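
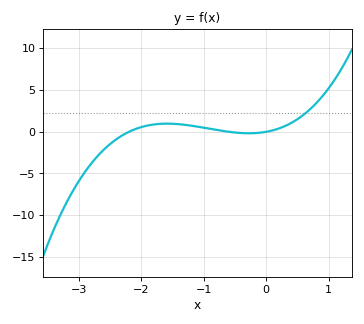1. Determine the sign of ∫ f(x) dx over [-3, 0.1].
negative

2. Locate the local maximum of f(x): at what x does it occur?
-1.59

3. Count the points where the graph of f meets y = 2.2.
1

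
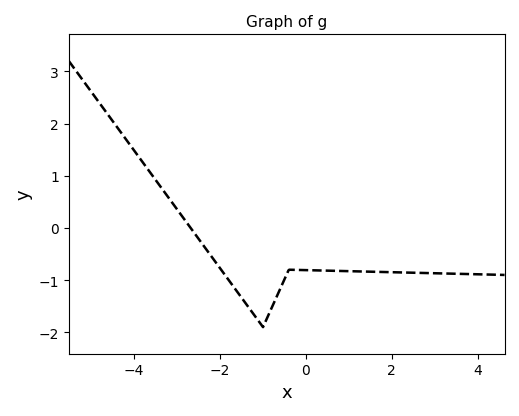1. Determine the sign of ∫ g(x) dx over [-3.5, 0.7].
negative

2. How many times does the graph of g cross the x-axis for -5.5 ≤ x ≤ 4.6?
1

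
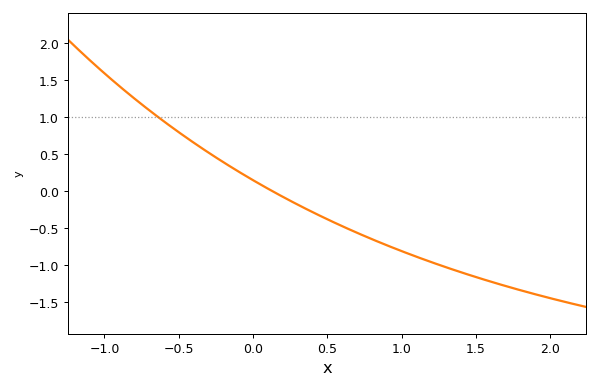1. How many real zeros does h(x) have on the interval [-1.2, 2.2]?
1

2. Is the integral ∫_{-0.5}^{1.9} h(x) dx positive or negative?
negative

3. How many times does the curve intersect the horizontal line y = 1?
1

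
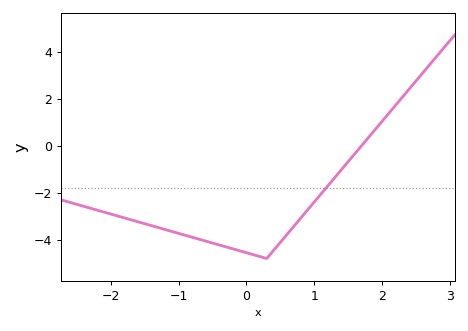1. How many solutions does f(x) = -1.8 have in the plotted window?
1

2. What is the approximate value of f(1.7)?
-0.001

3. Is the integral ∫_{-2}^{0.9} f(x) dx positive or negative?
negative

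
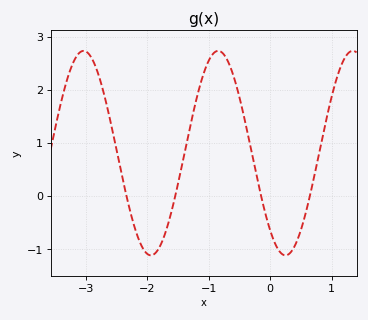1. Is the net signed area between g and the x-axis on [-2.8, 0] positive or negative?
positive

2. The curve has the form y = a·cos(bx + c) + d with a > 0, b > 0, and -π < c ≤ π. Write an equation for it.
y = 1.92cos(2.9x + 2.4) + 0.81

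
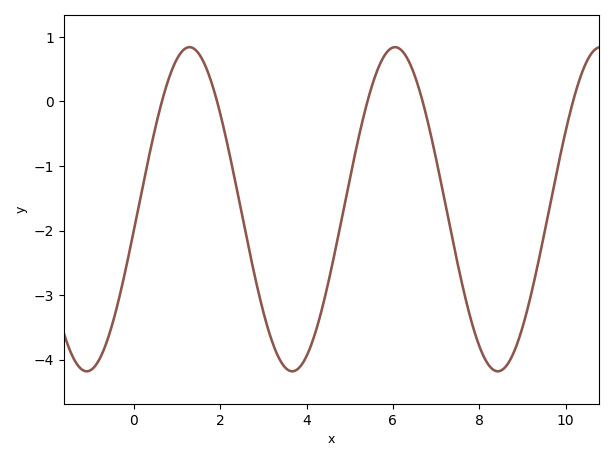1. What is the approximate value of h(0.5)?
-0.403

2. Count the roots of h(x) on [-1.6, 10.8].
5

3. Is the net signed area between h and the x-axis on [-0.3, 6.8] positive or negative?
negative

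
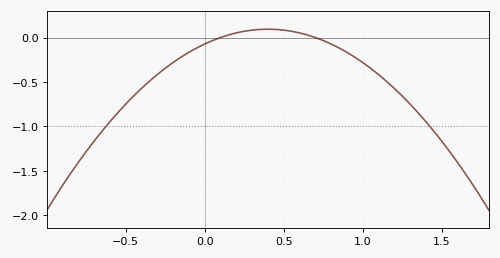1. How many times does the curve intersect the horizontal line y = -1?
2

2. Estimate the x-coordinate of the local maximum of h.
0.4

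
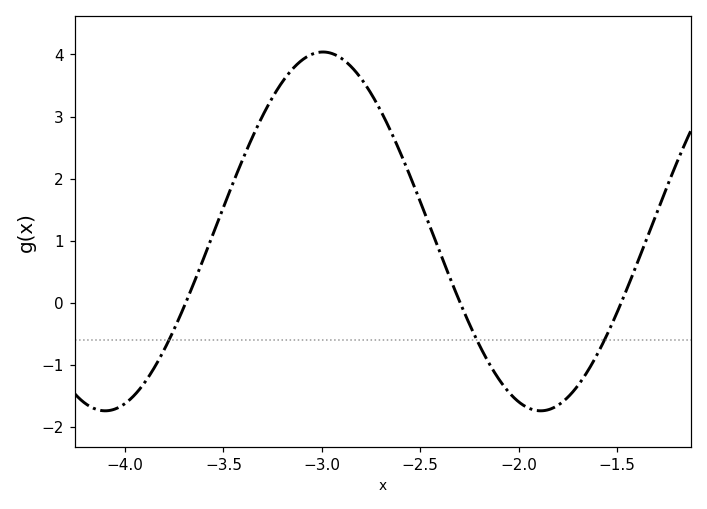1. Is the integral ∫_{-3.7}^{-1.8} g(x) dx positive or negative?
positive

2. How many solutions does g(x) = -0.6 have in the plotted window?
3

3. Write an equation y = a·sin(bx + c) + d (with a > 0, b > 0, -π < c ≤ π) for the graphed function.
y = 2.89sin(2.8x - 2.5) + 1.15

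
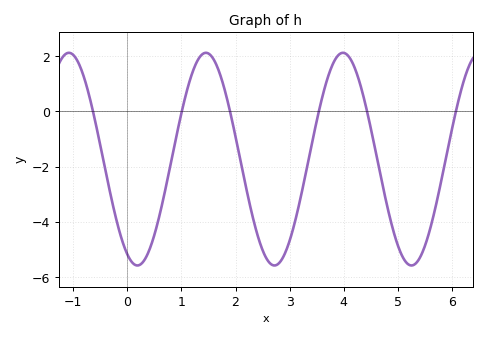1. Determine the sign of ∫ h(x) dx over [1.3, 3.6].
negative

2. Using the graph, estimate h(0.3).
-5.43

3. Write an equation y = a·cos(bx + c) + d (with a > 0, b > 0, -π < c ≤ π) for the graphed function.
y = 3.85cos(2.48x + 2.68) - 1.73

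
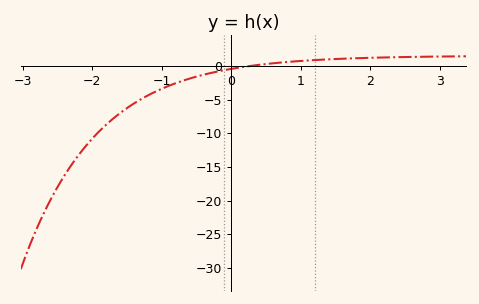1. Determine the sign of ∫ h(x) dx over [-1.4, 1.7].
negative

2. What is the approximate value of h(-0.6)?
-2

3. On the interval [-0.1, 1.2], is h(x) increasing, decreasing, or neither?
increasing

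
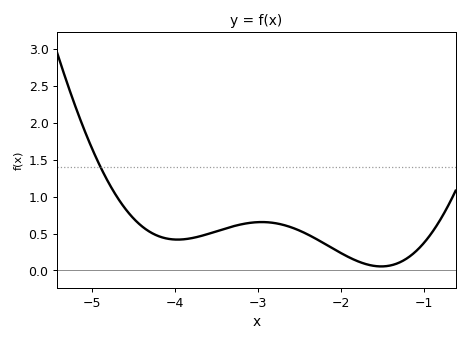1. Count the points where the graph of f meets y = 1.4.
1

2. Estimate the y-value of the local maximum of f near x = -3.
0.655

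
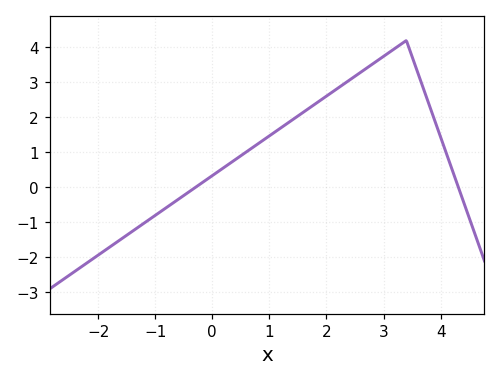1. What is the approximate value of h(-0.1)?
0.223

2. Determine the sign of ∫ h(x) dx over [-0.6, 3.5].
positive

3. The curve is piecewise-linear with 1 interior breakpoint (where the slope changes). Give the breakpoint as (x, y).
(3.4, 4.2)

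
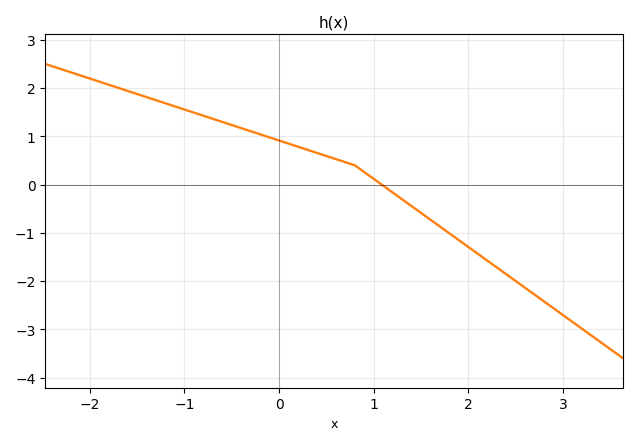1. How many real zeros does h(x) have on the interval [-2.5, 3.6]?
1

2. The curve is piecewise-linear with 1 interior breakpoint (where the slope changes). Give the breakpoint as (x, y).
(0.8, 0.4)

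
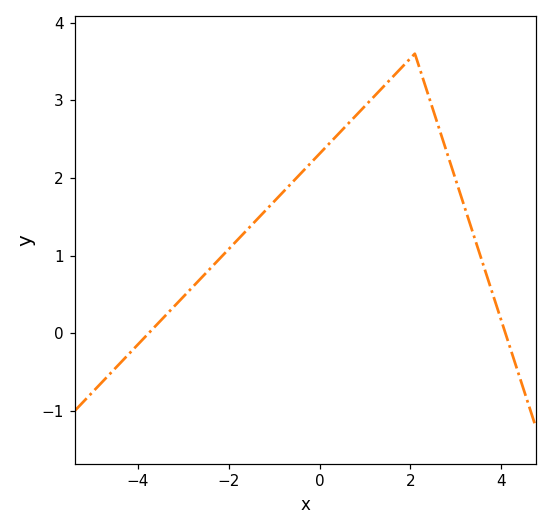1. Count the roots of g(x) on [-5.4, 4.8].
2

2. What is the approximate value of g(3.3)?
1.4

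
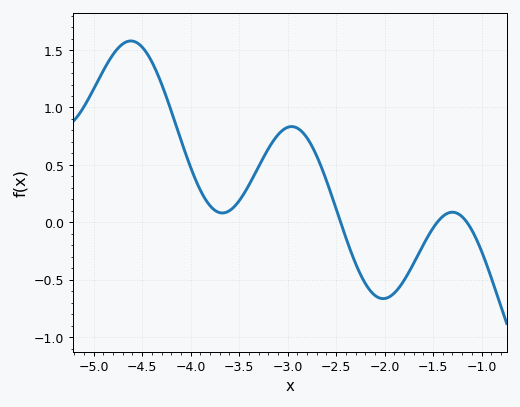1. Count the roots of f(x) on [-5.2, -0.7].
3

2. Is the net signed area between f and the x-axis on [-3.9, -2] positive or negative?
positive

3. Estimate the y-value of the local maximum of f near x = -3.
0.833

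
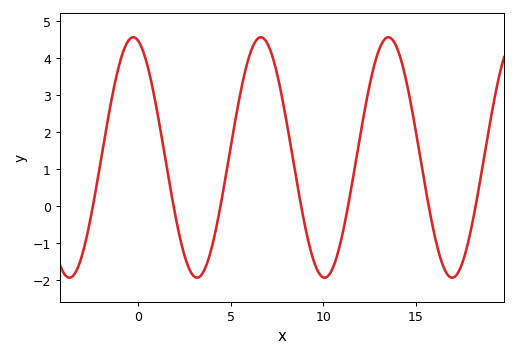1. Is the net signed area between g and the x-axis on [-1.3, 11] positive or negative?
positive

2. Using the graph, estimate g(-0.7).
4.3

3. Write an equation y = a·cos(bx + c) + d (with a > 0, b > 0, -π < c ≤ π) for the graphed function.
y = 3.25cos(0.91x + 0.25) + 1.32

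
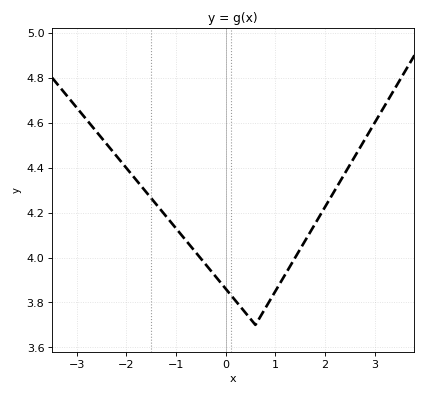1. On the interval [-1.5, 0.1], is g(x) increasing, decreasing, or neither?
decreasing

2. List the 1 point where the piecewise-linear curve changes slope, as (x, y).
(0.6, 3.7)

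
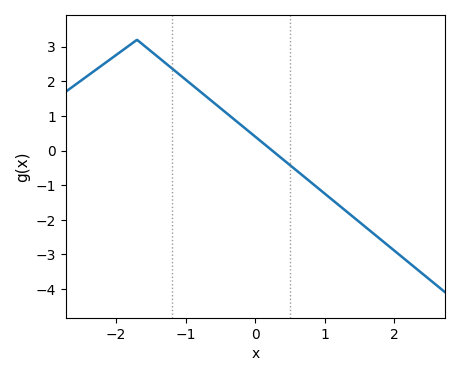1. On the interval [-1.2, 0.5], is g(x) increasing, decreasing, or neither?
decreasing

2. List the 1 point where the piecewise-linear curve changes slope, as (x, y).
(-1.7, 3.2)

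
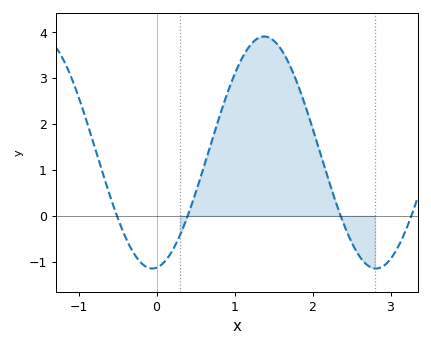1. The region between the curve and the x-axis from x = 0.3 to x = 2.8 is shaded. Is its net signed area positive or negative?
positive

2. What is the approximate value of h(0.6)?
1.04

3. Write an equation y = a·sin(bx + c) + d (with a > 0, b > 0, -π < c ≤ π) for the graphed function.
y = 2.53sin(2.19x - 1.45) + 1.38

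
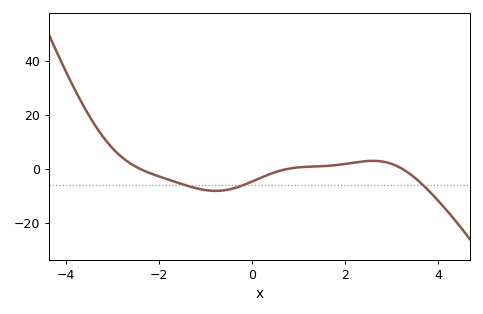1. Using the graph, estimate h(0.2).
-3.12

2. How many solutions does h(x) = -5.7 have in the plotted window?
3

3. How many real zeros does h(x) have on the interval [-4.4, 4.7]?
3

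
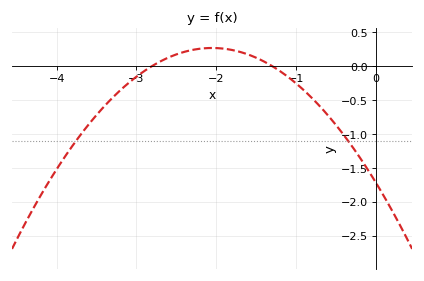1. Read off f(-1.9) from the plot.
0.25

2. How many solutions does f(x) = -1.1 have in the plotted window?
2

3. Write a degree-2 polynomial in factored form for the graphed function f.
y = -0.47(x + 2.8)(x + 1.3)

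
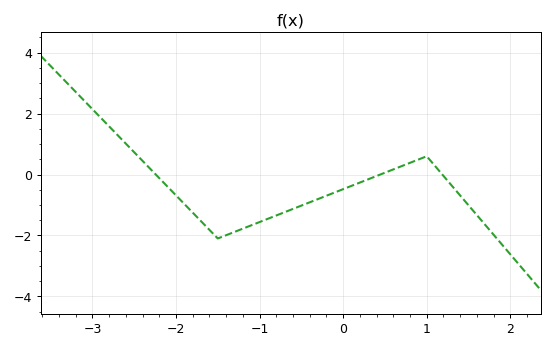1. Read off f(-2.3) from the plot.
0.164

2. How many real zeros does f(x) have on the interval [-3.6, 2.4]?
3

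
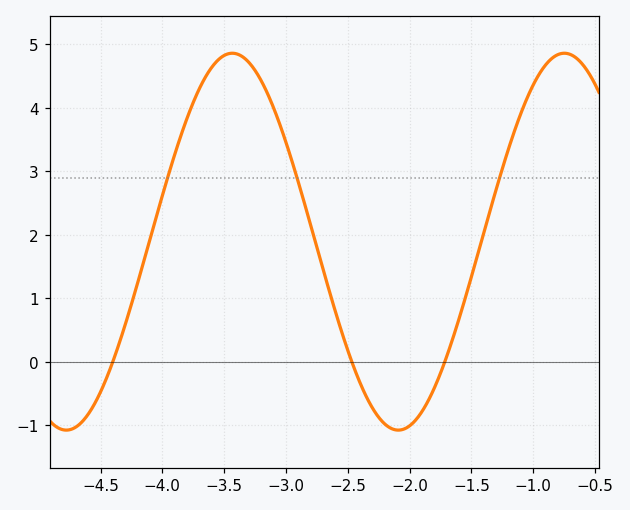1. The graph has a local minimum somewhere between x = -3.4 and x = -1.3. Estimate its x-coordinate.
-2.1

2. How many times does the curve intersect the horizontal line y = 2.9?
3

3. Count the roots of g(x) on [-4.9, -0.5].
3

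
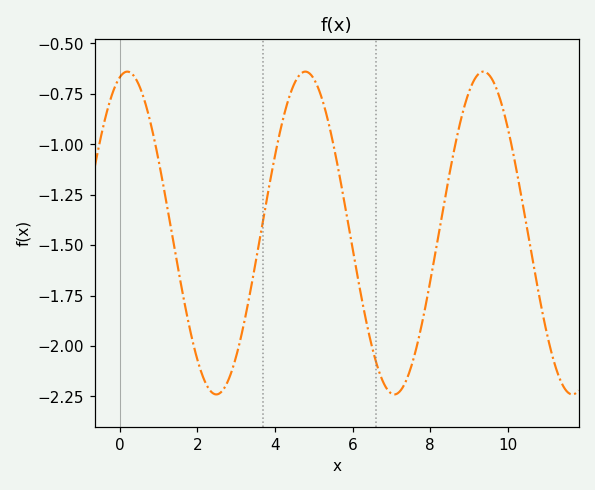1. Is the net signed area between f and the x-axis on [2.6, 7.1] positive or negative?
negative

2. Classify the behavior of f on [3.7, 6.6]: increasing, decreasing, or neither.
neither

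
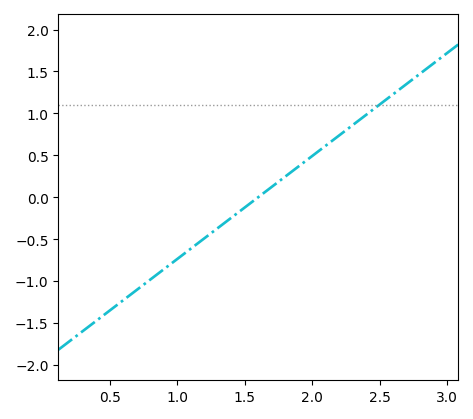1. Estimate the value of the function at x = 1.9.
0.369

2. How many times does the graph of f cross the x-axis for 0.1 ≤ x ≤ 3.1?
1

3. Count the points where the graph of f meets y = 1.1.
1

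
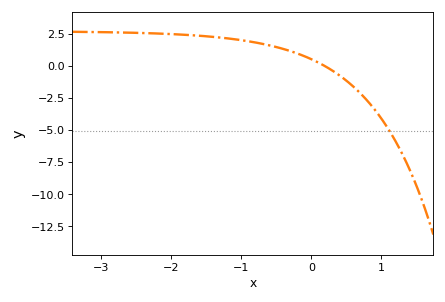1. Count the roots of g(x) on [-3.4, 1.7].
1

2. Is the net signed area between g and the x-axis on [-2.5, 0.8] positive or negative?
positive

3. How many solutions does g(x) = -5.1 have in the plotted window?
1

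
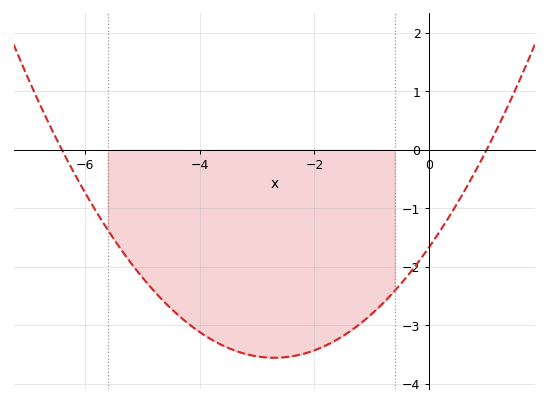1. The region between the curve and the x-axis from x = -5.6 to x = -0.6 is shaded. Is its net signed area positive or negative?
negative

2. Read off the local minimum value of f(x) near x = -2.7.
-3.56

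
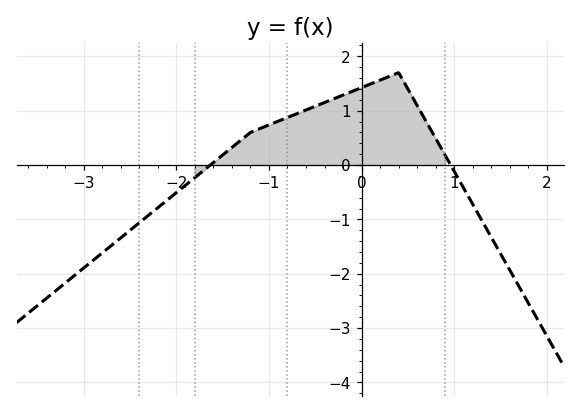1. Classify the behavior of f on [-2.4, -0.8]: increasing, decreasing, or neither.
increasing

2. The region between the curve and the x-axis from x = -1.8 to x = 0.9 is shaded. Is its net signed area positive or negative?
positive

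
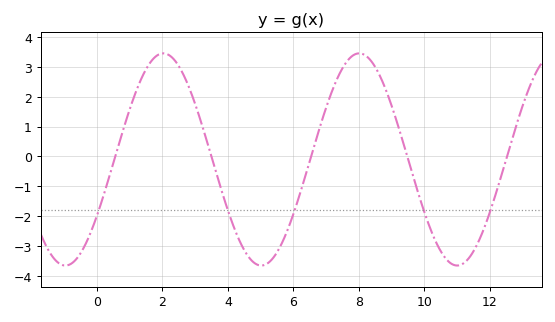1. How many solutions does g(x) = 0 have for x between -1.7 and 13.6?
5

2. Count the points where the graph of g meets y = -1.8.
5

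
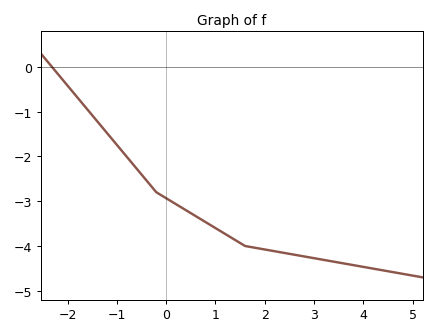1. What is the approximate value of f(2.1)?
-4.1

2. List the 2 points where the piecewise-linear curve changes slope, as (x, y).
(-0.2, -2.8); (1.6, -4)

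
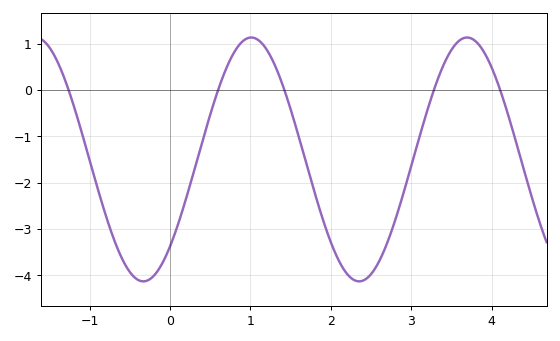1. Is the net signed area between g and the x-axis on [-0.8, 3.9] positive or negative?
negative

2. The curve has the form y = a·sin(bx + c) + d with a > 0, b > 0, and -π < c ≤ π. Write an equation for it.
y = 2.63sin(2.34x - 0.792) - 1.5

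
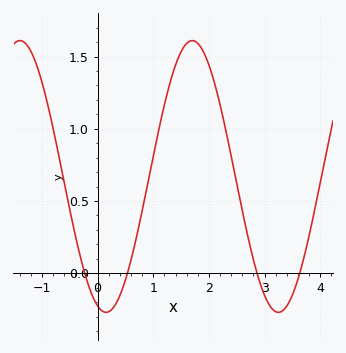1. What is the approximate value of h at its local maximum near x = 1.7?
1.61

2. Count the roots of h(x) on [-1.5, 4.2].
4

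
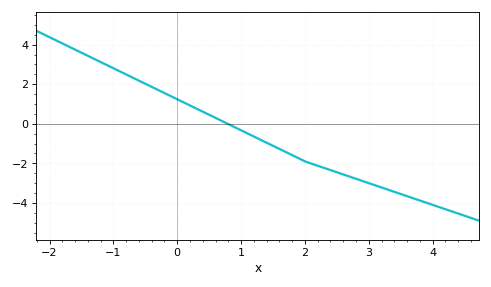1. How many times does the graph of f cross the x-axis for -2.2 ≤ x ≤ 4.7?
1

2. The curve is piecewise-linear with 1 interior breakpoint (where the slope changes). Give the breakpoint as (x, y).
(2, -1.9)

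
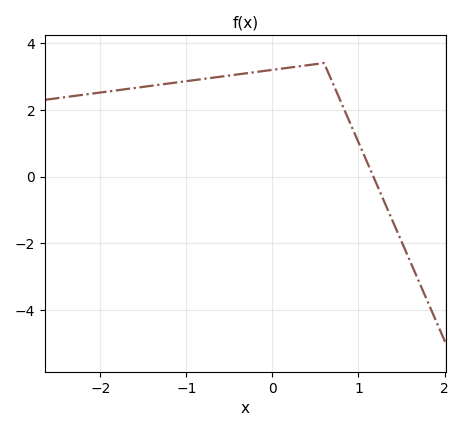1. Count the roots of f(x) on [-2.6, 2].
1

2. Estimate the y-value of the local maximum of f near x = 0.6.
3.4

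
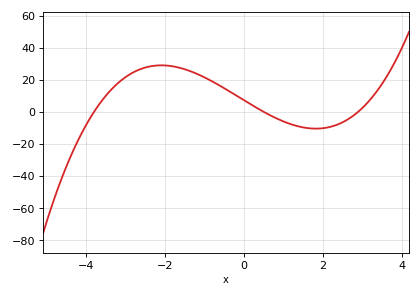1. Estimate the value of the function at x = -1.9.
28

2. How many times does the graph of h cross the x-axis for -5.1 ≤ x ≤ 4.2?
3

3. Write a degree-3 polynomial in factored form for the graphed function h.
y = 1.31(x + 3.8)(x - 0.5)(x - 2.9)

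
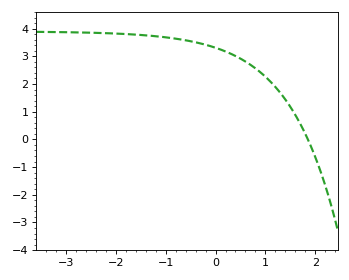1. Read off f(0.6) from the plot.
2.81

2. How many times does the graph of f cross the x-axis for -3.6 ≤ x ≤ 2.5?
1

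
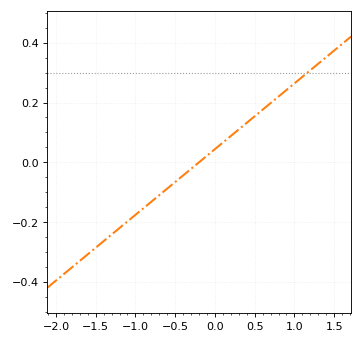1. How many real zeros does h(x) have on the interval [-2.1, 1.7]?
1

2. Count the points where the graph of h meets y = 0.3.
1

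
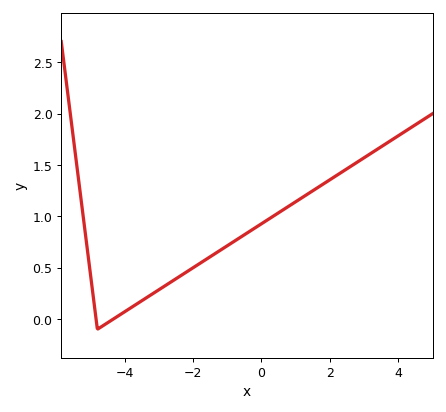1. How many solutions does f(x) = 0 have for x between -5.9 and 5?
2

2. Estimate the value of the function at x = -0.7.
0.8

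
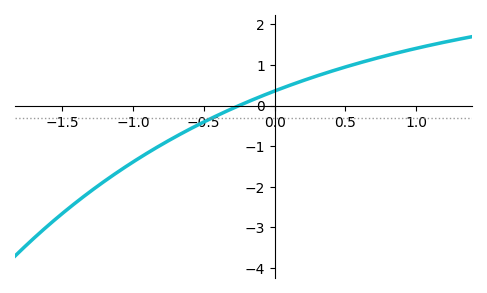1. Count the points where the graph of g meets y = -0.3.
1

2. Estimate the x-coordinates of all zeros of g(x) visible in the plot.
-0.25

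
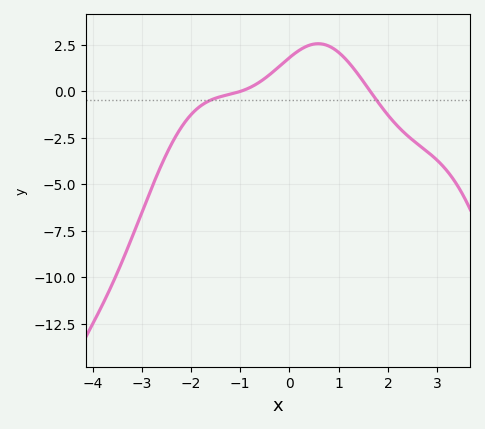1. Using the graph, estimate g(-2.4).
-2.87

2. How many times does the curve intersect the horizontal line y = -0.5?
2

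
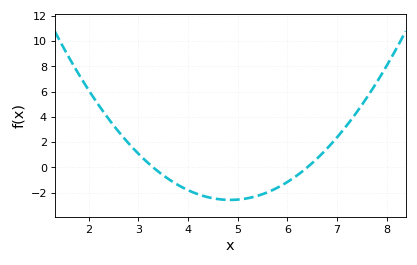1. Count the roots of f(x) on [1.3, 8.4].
2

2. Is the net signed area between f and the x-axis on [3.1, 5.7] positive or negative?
negative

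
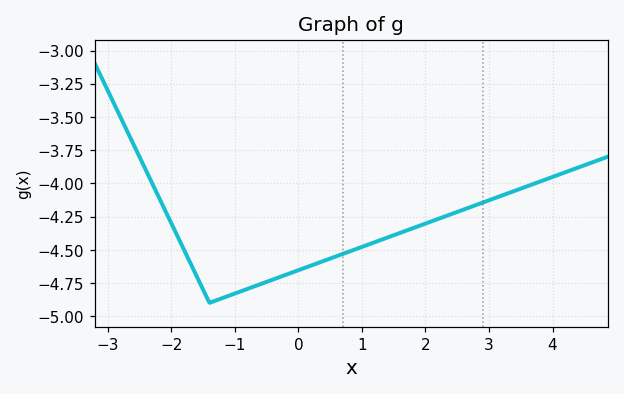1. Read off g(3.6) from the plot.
-4.02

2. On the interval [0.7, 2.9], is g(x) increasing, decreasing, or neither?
increasing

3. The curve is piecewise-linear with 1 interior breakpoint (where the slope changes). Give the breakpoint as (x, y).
(-1.4, -4.9)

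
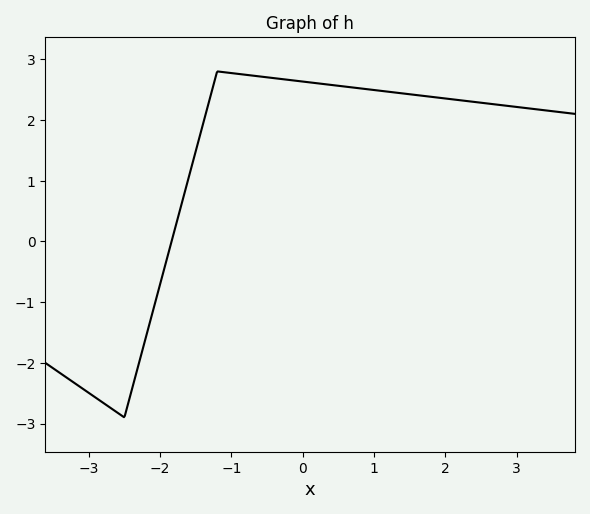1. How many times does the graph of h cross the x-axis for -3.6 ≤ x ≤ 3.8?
1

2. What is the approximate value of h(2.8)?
2.24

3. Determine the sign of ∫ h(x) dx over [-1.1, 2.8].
positive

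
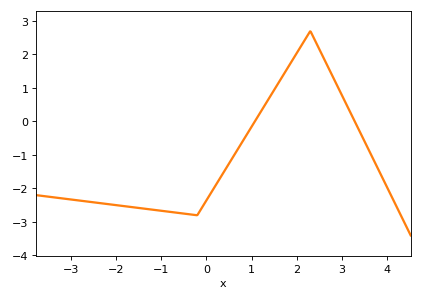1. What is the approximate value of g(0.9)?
-0.38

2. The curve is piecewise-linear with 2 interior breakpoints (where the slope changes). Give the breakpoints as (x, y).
(-0.2, -2.8); (2.3, 2.7)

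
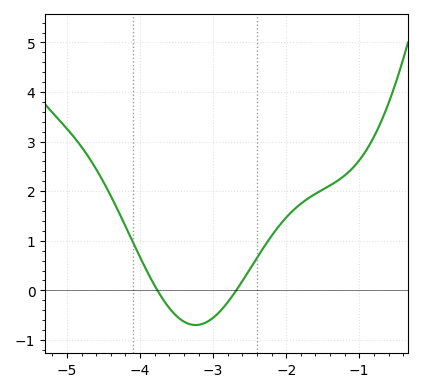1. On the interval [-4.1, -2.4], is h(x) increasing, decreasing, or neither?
neither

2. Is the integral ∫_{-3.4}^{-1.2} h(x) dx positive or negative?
positive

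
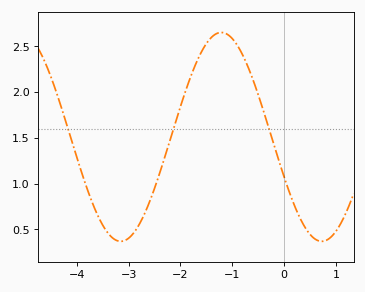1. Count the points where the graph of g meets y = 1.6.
3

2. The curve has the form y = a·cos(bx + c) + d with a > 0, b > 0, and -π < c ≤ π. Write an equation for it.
y = 1.14cos(1.6x + 2) + 1.51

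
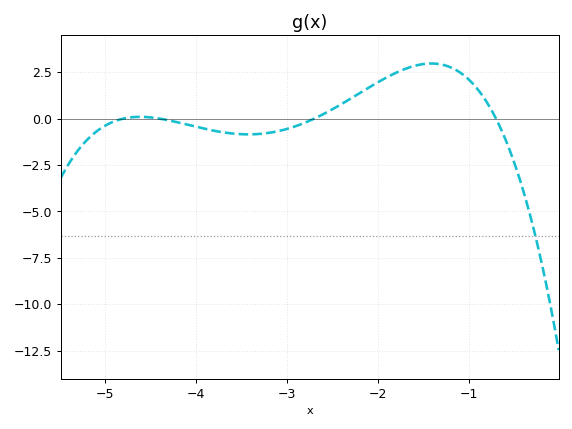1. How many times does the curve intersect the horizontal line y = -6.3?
1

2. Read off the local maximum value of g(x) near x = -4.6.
0.095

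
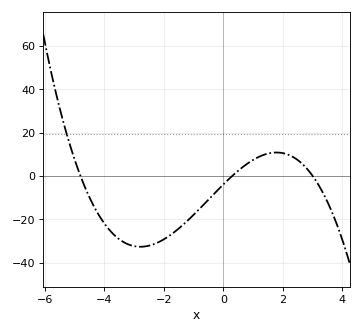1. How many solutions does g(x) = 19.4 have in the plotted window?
1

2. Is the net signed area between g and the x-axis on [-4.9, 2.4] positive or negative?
negative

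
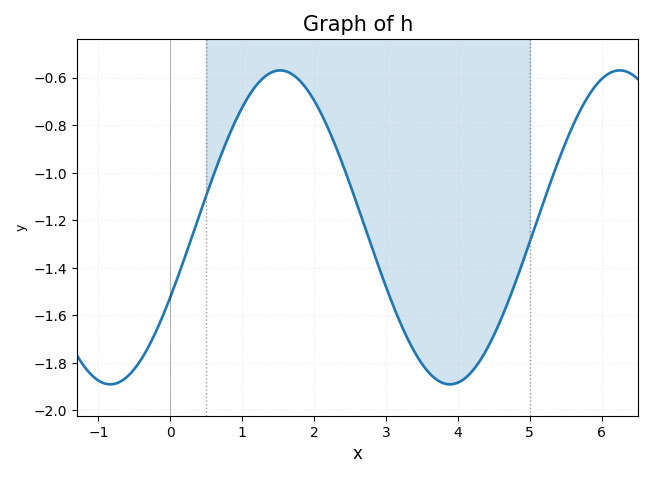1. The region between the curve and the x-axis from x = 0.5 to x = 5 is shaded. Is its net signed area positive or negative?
negative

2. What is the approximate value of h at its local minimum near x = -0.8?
-1.88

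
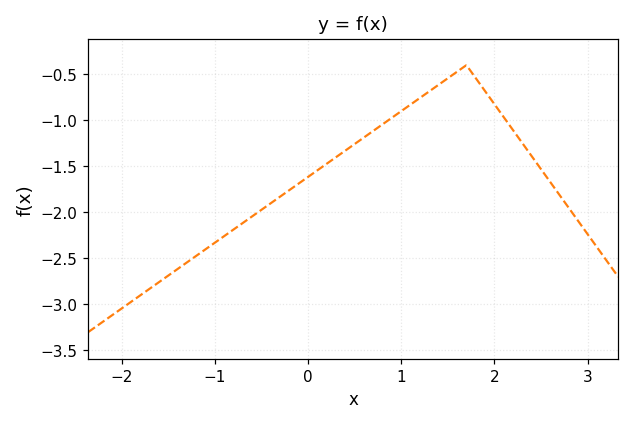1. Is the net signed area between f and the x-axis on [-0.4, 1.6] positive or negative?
negative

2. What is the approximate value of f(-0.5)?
-1.97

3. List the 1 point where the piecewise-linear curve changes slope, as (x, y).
(1.7, -0.4)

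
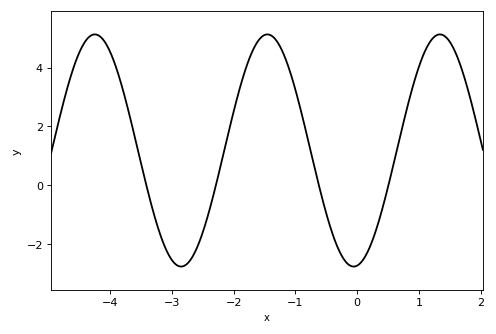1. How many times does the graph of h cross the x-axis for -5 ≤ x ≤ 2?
4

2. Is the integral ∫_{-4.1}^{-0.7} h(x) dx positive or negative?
positive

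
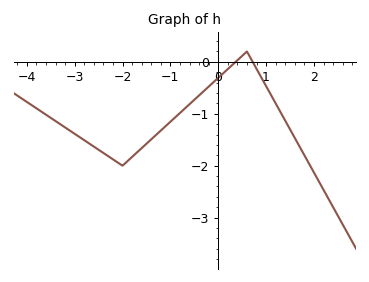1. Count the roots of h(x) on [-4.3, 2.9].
2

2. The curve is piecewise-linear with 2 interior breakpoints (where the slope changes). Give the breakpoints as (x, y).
(-2, -2); (0.6, 0.2)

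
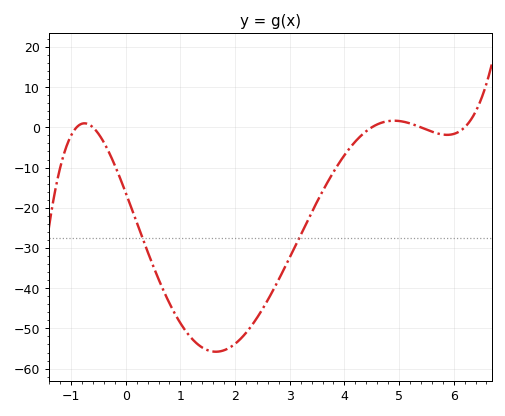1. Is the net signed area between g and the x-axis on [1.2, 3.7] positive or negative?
negative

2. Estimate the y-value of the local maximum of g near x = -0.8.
1.01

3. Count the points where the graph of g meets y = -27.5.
2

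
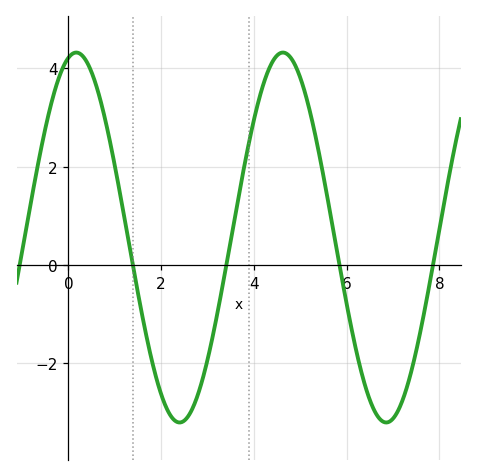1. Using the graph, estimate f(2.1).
-2.87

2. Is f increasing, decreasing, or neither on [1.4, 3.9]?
neither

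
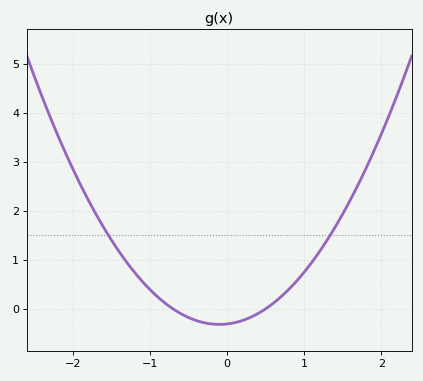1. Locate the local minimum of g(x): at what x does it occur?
-0.1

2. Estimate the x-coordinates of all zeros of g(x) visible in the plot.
-0.7, 0.5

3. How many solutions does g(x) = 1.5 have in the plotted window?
2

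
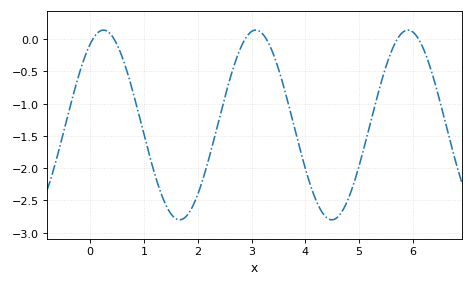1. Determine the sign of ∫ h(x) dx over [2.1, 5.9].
negative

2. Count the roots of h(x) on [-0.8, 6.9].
6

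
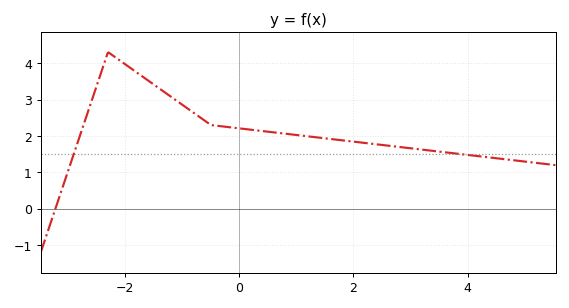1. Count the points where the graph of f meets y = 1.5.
2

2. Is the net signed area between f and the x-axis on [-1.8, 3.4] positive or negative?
positive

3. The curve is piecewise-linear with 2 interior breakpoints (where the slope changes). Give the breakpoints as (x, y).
(-2.3, 4.3); (-0.5, 2.3)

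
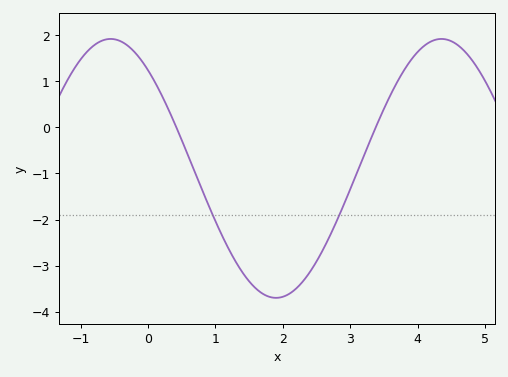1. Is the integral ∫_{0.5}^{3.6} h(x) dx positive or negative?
negative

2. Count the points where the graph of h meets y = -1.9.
2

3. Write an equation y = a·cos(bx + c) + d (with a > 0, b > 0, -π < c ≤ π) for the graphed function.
y = 2.81cos(1.3x + 0.71) - 0.89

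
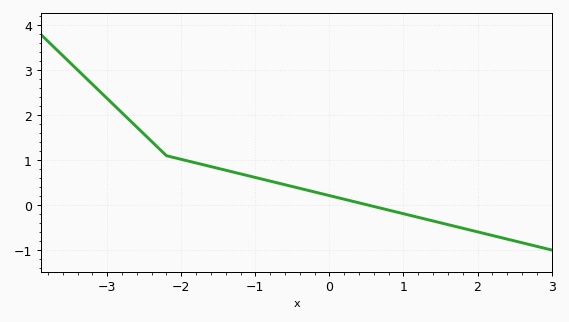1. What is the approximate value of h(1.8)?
-0.512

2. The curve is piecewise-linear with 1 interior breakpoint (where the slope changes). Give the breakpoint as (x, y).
(-2.2, 1.1)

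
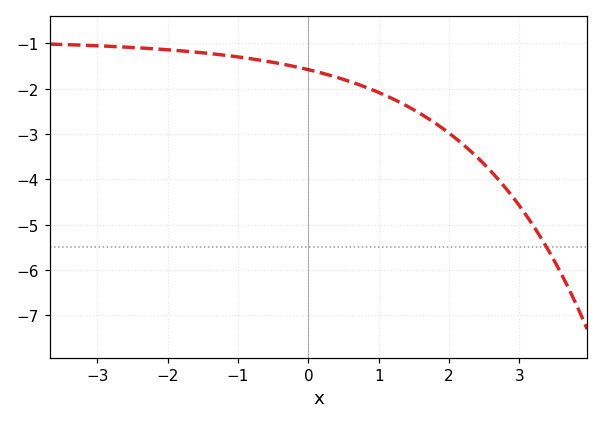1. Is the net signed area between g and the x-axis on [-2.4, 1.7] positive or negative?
negative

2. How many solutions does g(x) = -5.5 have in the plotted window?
1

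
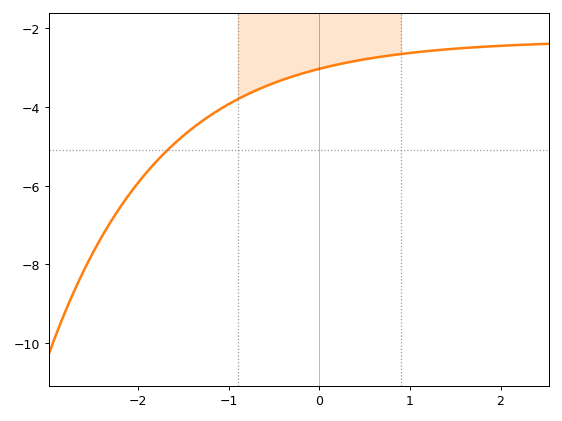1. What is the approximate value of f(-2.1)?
-6.22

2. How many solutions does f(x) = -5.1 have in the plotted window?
1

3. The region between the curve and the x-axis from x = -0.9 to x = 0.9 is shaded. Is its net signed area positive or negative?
negative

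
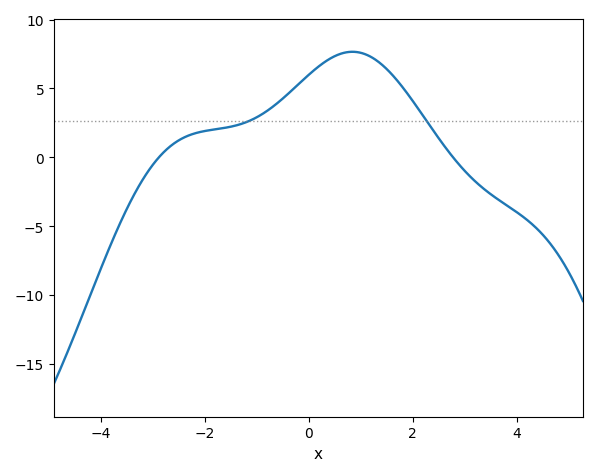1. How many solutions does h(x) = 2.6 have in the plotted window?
2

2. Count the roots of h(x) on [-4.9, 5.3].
2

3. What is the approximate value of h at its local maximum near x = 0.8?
7.66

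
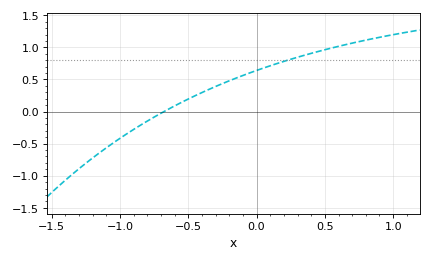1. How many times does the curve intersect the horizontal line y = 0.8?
1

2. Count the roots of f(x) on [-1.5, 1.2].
1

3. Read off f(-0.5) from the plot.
0.2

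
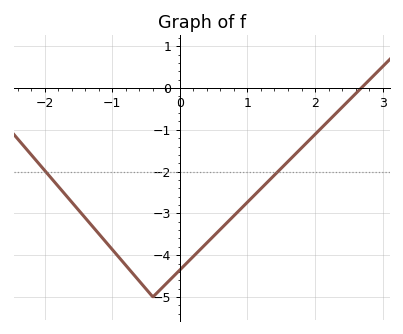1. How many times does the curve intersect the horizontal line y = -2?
2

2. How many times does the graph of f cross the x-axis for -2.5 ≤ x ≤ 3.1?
1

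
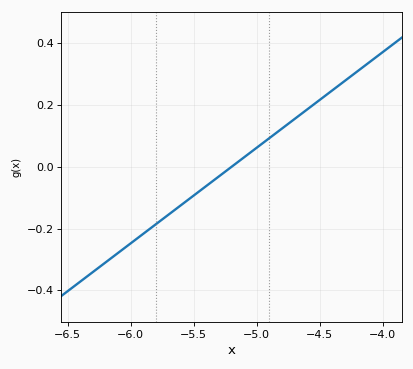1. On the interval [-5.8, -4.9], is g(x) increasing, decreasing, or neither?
increasing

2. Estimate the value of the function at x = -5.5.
-0.093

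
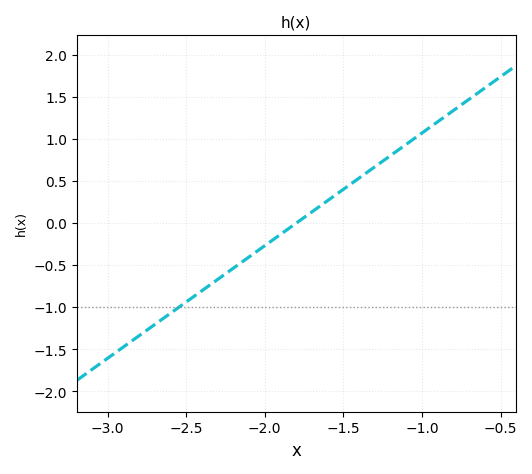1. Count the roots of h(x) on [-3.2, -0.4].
1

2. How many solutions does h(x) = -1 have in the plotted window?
1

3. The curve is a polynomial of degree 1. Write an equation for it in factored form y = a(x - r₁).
y = 1.34(x + 1.8)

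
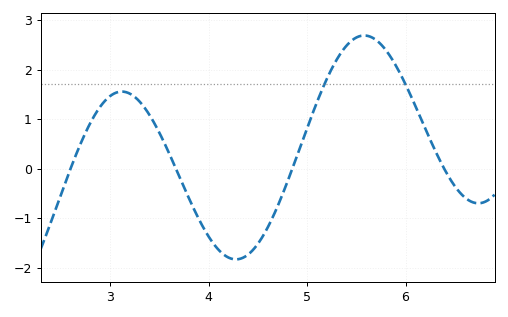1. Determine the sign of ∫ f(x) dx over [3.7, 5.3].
negative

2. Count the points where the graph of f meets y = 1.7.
2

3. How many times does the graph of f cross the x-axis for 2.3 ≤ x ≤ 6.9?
4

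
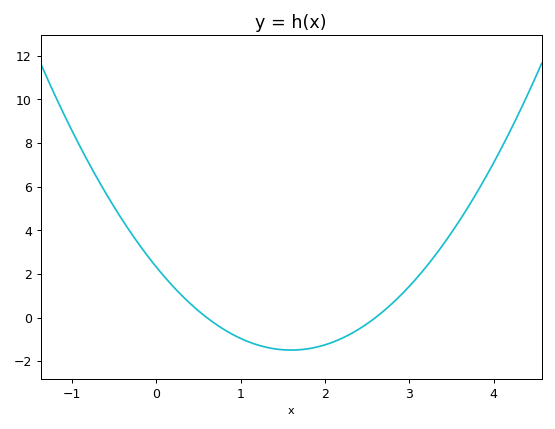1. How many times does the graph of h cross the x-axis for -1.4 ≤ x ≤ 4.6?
2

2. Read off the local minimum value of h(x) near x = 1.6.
-1.49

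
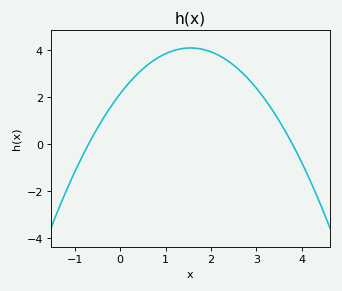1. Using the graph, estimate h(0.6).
3.37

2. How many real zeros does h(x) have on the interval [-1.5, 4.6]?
2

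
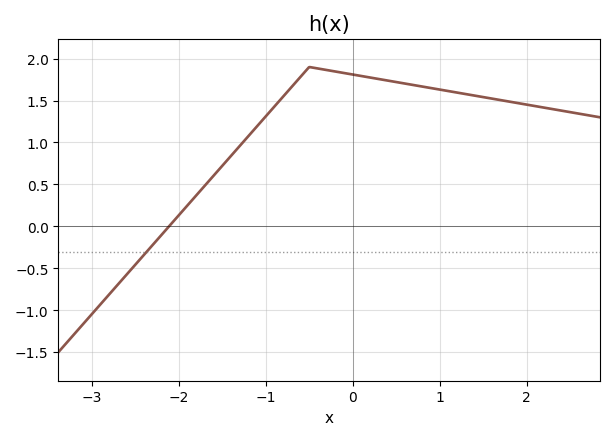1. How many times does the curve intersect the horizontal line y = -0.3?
1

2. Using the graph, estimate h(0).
1.81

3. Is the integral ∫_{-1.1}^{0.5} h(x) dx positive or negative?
positive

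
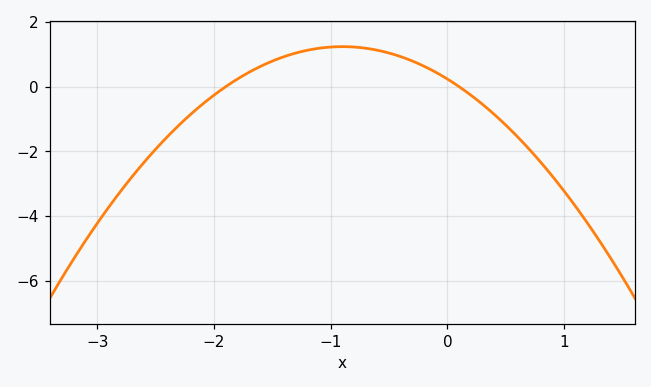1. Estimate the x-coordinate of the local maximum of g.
-0.9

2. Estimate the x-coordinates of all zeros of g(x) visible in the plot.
-1.9, 0.1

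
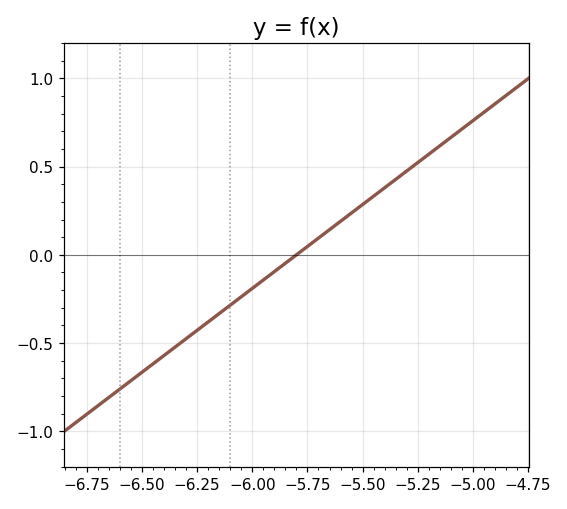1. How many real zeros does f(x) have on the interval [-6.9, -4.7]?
1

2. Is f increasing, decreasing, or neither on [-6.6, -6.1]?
increasing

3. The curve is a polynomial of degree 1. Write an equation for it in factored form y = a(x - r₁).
y = 0.95(x + 5.8)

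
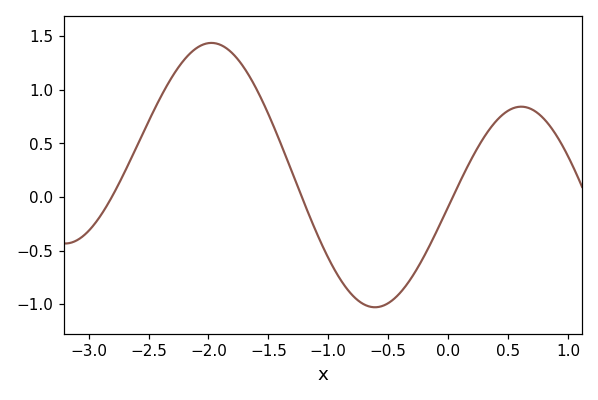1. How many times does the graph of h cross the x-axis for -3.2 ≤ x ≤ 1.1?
3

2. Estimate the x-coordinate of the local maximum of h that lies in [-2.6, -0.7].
-2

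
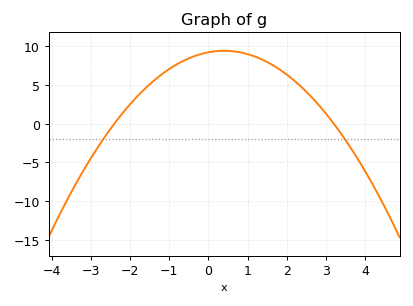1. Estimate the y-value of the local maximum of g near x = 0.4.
9.41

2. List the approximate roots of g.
-2.4, 3.2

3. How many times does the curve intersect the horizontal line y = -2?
2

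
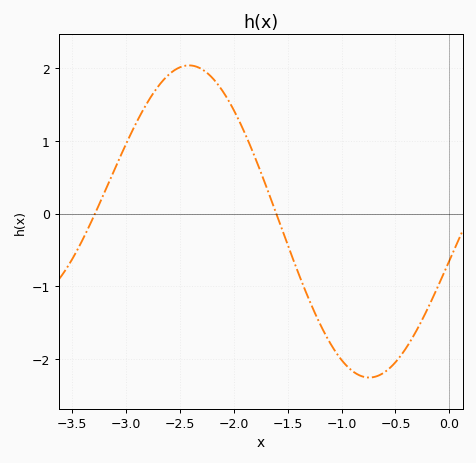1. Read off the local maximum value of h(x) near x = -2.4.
2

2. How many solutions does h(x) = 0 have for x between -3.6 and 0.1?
2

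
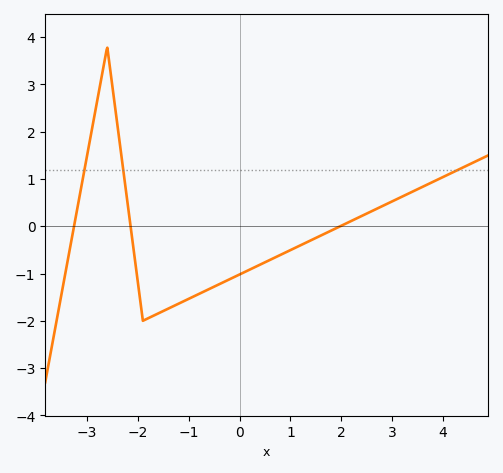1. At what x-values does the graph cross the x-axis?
-3.25, -2.14, 1.98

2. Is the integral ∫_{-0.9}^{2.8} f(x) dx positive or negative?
negative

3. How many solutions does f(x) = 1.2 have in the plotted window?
3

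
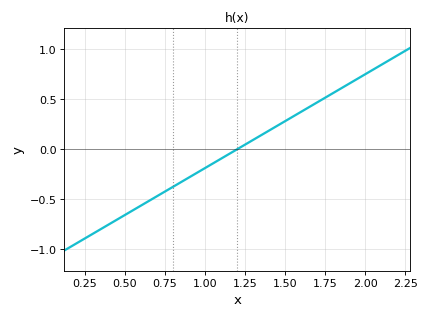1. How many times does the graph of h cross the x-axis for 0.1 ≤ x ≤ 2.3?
1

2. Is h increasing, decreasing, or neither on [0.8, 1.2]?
increasing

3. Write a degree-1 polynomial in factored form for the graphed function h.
y = 0.94(x - 1.2)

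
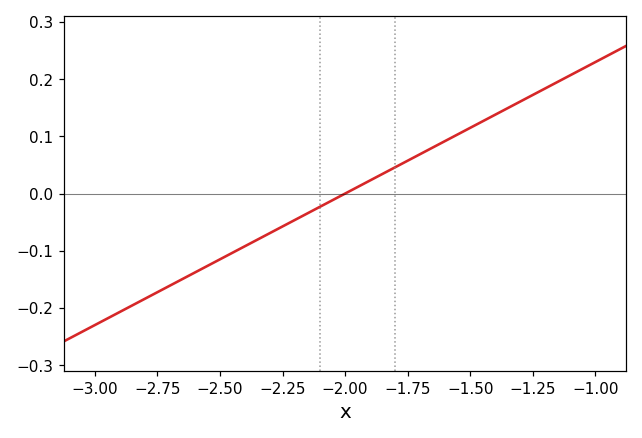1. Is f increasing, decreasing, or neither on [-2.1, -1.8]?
increasing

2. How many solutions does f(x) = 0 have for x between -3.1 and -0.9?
1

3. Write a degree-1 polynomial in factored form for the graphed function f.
y = 0.23(x + 2)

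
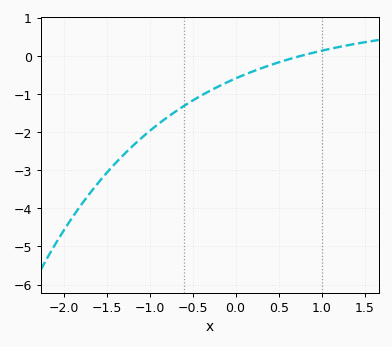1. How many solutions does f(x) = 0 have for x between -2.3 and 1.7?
1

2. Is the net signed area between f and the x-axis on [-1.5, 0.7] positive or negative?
negative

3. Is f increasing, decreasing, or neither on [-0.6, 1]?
increasing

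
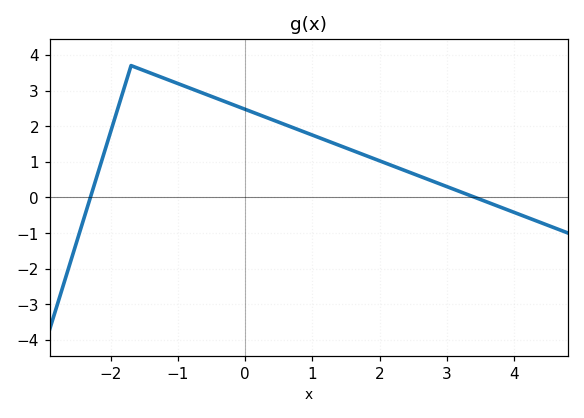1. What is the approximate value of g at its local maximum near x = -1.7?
3.7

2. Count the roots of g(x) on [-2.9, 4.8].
2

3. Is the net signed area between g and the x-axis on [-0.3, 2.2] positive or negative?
positive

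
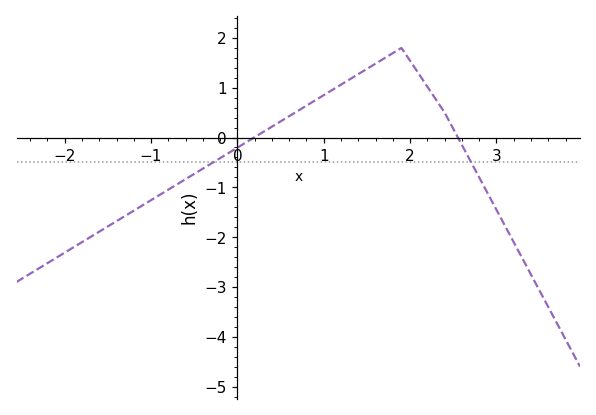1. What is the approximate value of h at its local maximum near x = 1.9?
1.8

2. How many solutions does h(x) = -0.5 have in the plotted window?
2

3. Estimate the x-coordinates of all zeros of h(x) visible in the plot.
0.193, 2.55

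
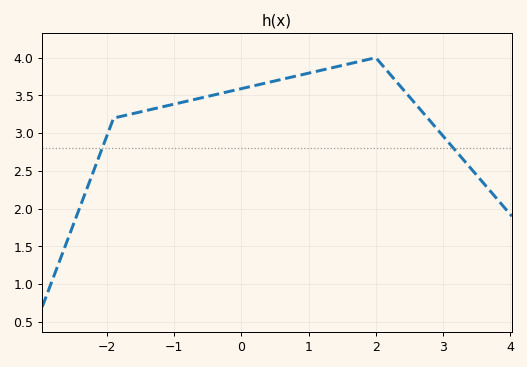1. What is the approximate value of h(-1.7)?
3.24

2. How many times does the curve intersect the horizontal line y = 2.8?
2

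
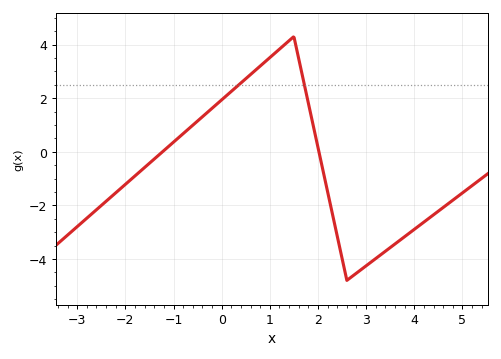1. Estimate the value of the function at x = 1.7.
2.65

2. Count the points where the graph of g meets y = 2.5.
2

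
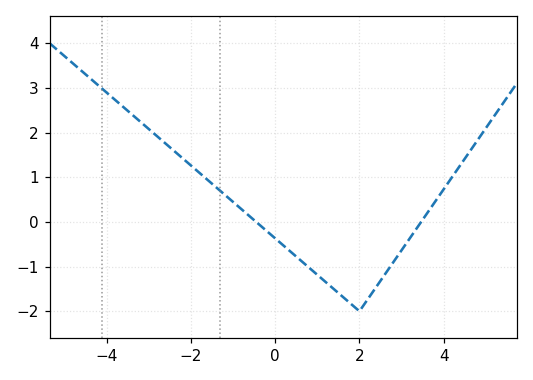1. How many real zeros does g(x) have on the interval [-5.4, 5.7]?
2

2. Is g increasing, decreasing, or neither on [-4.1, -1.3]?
decreasing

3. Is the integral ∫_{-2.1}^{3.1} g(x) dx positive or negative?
negative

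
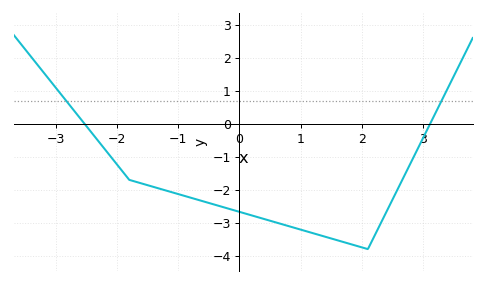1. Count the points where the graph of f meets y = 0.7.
2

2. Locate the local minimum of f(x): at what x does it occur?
2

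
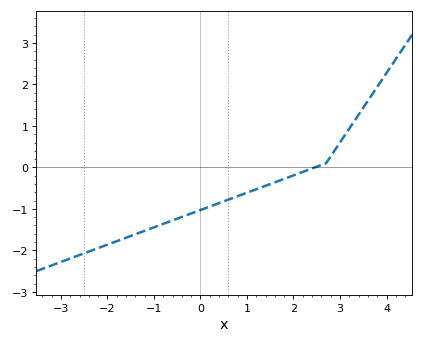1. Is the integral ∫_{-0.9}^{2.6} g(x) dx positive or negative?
negative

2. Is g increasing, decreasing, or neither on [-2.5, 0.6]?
increasing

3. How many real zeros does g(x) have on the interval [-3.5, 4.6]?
1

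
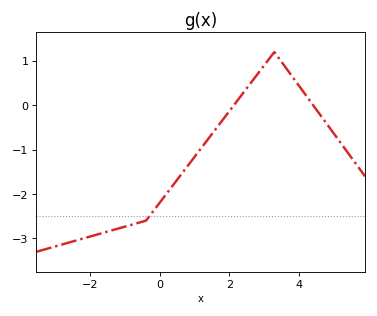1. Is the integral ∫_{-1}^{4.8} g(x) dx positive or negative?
negative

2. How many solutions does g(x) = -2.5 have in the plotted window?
1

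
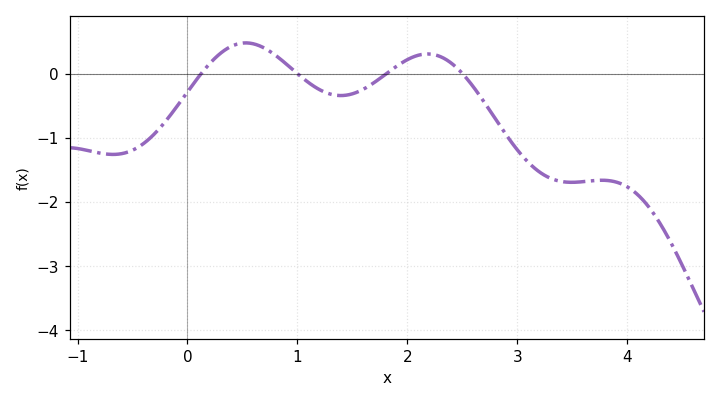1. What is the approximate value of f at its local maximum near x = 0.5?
0.478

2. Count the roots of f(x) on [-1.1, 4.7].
4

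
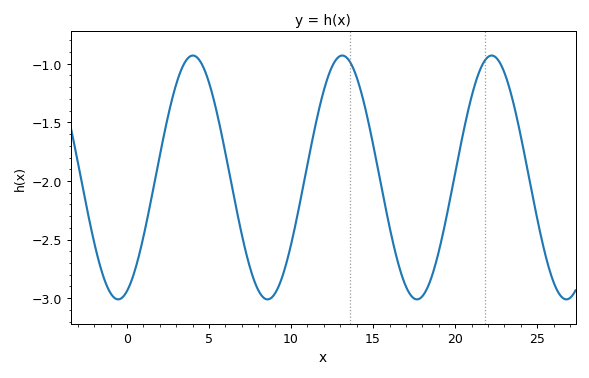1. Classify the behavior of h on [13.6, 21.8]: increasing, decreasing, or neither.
neither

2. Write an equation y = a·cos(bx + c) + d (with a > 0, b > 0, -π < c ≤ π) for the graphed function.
y = 1.04cos(0.69x - 2.77) - 1.97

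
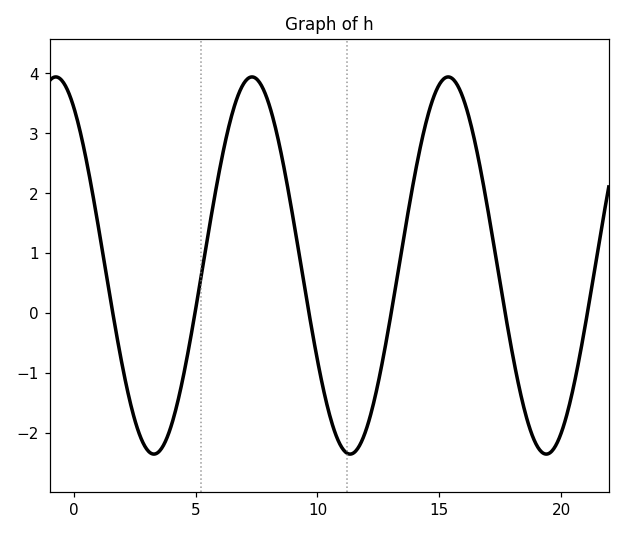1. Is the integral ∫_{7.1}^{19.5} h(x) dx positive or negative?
positive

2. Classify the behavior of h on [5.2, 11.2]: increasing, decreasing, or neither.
neither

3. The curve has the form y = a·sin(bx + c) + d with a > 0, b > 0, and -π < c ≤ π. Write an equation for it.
y = 3.15sin(0.78x + 2.2) + 0.79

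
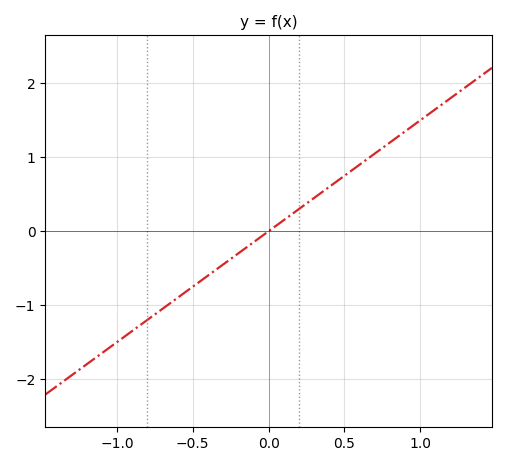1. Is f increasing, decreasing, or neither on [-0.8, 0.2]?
increasing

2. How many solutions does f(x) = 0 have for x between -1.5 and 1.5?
1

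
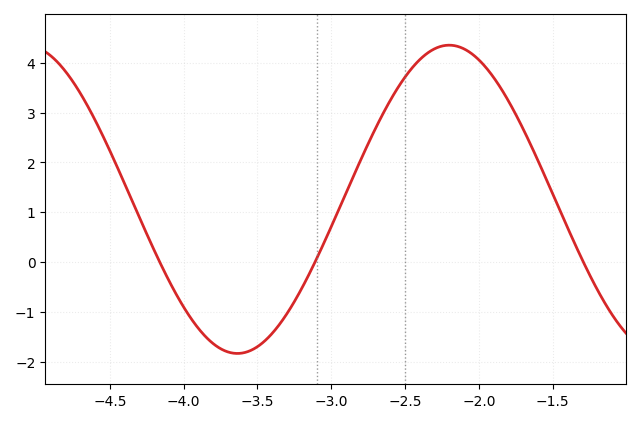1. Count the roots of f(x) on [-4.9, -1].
3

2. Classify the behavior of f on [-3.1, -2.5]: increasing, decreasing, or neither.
increasing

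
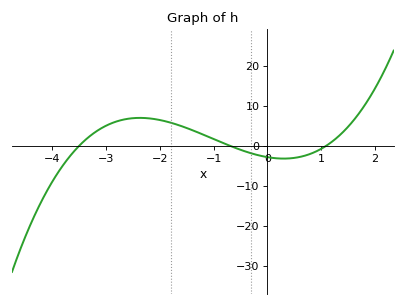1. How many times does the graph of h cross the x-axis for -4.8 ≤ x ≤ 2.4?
3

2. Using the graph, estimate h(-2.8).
6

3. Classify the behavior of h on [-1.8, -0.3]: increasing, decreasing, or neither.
decreasing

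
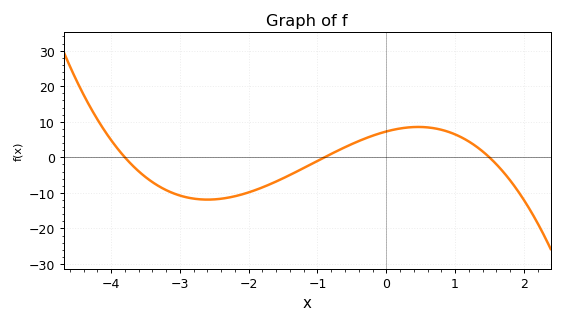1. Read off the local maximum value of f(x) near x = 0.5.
9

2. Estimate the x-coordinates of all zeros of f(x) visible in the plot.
-3.8, -0.9, 1.5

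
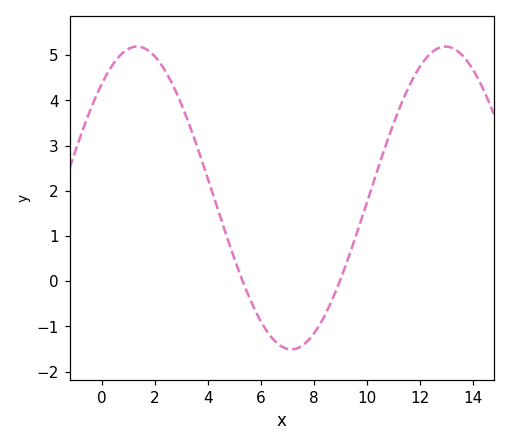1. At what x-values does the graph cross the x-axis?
5.4, 9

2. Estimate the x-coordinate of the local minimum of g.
7.2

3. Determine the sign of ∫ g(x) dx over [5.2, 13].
positive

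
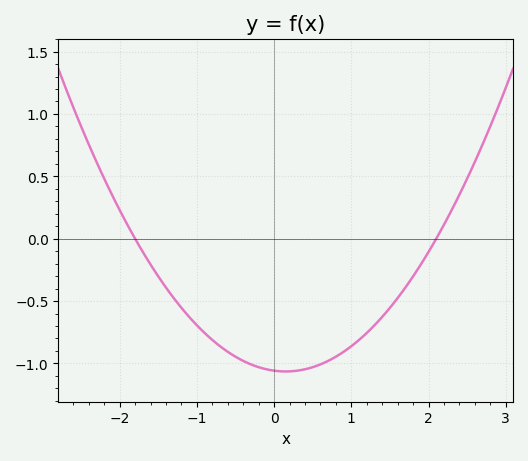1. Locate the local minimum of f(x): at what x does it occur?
0.2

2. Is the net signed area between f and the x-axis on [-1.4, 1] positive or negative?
negative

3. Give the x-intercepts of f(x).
-1.8, 2.1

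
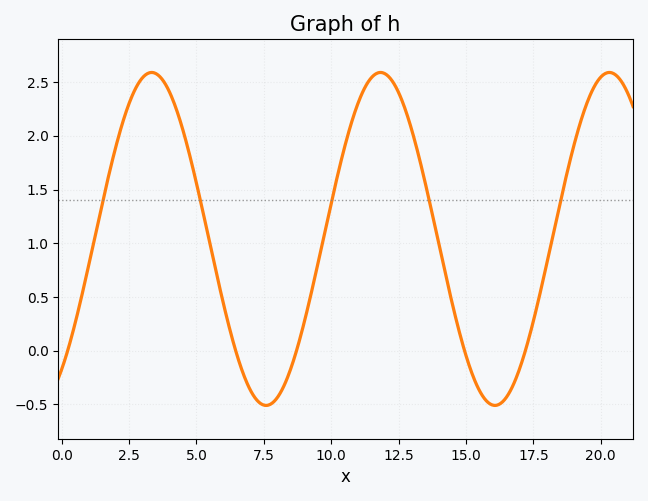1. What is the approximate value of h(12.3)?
2.5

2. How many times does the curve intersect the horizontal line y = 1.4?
5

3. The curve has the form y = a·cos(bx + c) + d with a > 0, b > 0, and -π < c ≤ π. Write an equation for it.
y = 1.55cos(0.74x - 2.47) + 1.04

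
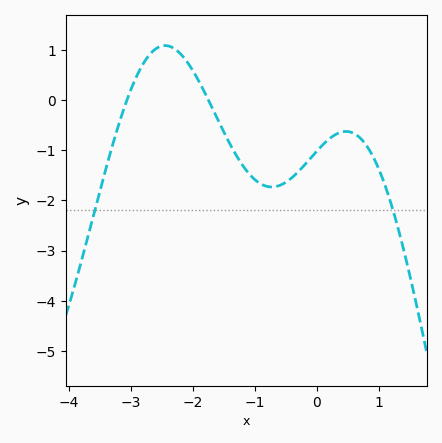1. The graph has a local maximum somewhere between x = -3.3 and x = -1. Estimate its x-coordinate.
-2.45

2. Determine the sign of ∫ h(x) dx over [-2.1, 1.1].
negative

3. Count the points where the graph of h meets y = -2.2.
2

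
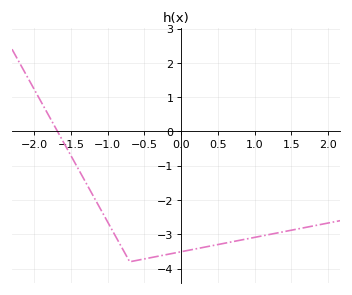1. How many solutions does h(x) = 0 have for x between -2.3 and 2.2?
1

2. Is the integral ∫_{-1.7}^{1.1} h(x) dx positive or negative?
negative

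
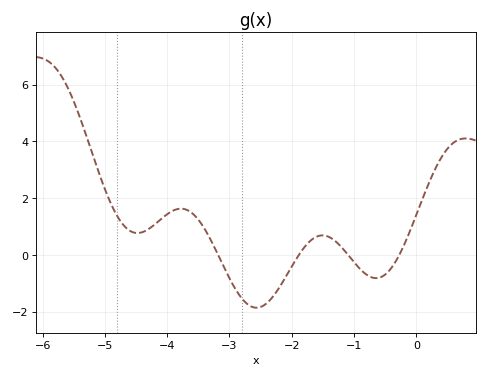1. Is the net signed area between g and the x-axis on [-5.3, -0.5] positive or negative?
positive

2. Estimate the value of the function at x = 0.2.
2.52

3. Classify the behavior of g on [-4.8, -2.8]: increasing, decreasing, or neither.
neither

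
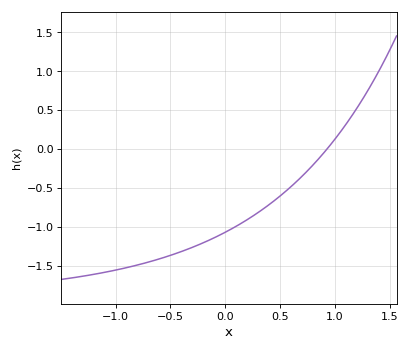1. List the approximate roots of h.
0.928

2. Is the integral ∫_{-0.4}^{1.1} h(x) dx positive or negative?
negative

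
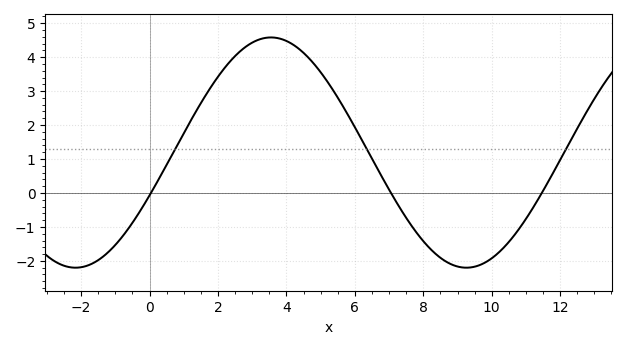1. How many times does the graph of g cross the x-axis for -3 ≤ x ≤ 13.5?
3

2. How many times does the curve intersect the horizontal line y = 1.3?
3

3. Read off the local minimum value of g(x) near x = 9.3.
-2.2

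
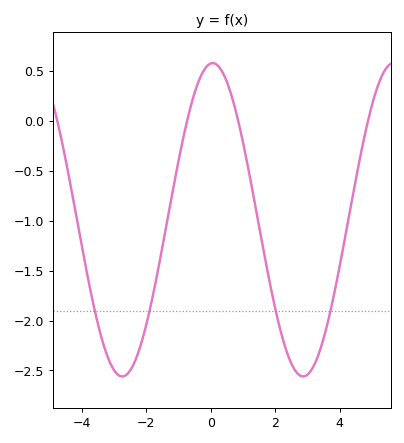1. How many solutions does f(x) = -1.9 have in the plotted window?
4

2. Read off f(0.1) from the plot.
0.579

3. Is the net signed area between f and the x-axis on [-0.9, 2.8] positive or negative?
negative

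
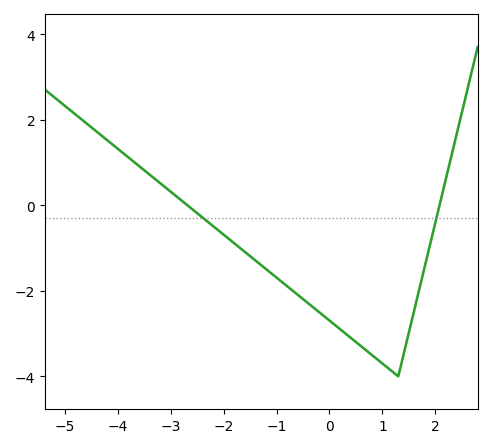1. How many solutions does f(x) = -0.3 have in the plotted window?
2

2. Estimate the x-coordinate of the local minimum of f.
1.3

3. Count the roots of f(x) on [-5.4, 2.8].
2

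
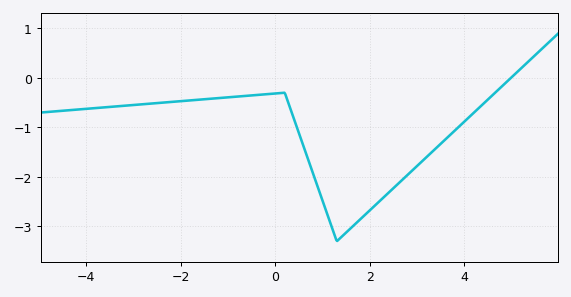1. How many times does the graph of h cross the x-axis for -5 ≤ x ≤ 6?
1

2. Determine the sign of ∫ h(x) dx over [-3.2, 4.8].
negative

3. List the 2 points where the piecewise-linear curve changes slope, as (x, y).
(0.2, -0.3); (1.3, -3.3)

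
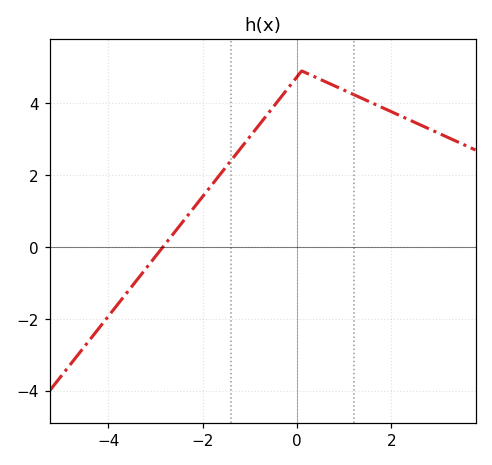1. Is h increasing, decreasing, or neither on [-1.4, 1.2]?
neither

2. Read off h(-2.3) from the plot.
1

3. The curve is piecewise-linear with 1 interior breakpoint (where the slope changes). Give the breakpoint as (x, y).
(0.1, 4.9)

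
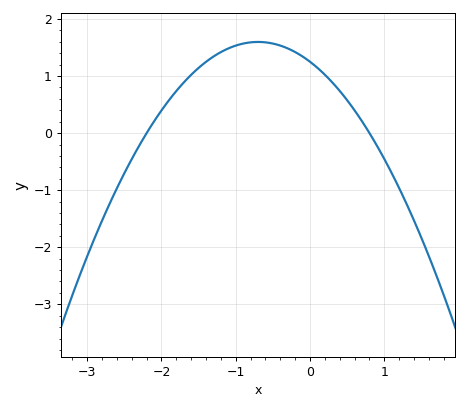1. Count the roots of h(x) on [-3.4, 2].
2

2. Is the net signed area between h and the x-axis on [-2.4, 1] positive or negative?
positive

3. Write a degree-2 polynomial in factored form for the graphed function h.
y = -0.71(x + 2.2)(x - 0.8)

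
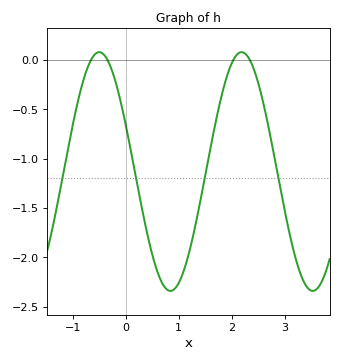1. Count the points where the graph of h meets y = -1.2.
4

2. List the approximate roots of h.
-0.7, -0.3, 2, 2.3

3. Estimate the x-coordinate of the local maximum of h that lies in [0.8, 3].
2.2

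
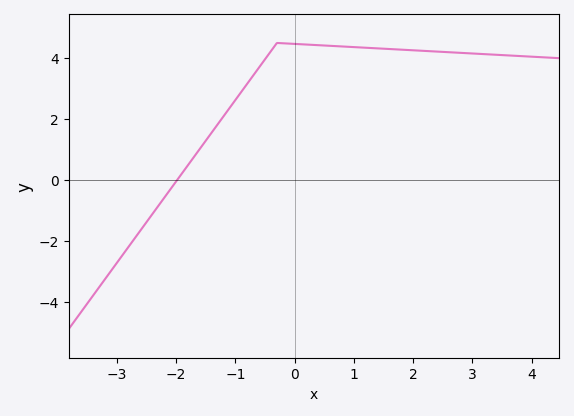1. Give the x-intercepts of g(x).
-1.98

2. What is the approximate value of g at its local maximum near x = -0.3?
4.5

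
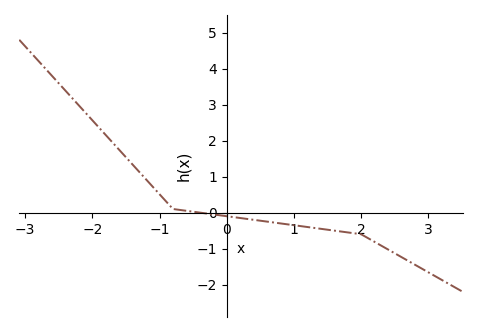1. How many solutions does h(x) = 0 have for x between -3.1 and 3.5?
1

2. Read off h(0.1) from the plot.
-0.125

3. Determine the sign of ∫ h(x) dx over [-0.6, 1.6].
negative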